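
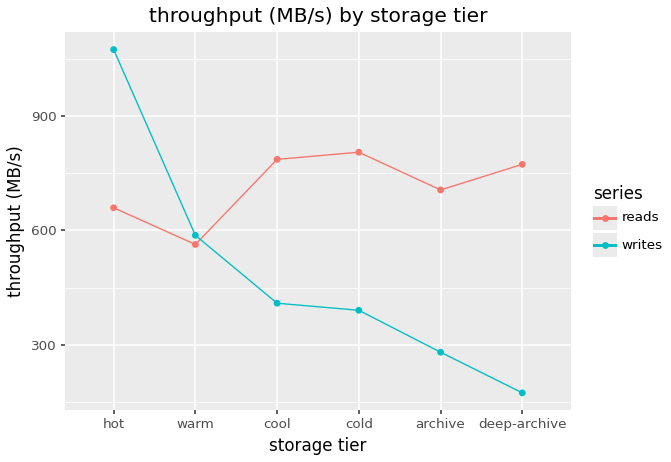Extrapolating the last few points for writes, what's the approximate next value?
≈ 100

Last three: 400, 300, 200 → slope ≈ -100/step → next ≈ 100.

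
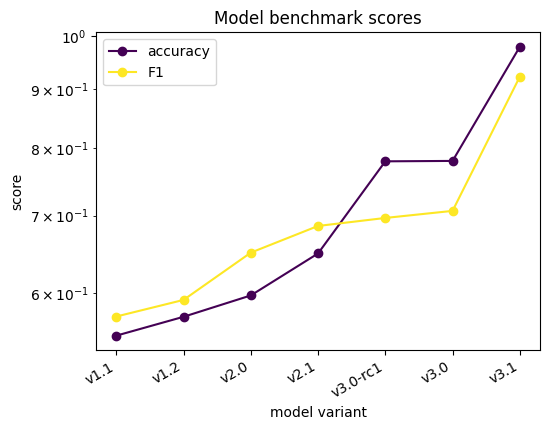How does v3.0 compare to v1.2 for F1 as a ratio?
v3.0 ≈ 0.70, v1.2 ≈ 0.60; 0.70/0.60 ≈ 1.17.

≈ 1.17×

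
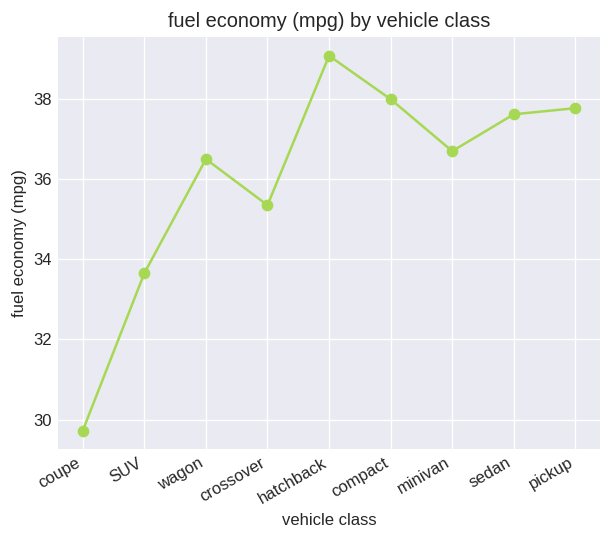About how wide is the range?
≈ 9

Max hatchback ≈ 39, min coupe ≈ 30; range ≈ 9.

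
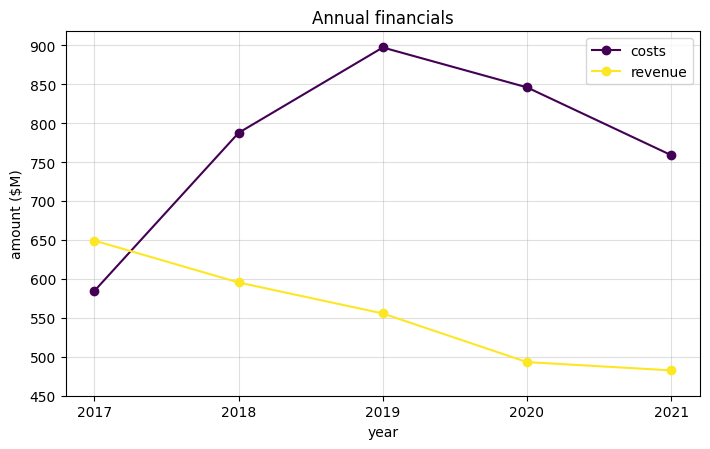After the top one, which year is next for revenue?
2018

Top 3 for revenue: 2017 ≈ 650, 2018 ≈ 600, 2019 ≈ 550.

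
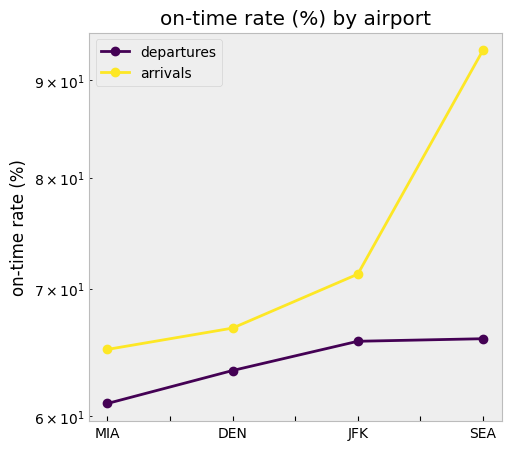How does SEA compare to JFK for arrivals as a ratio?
SEA ≈ 95, JFK ≈ 70; 95/70 ≈ 1.36.

≈ 1.36×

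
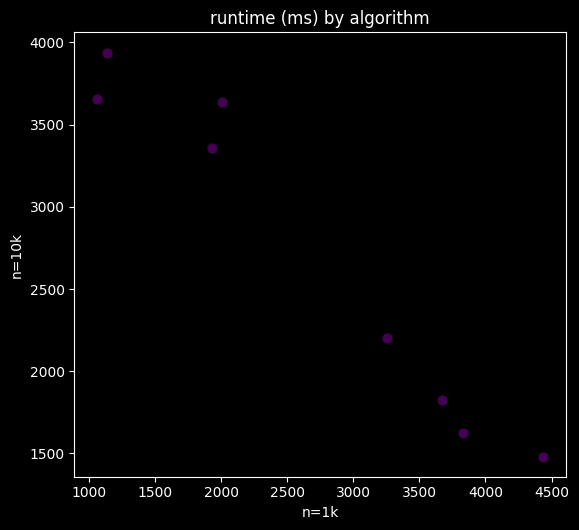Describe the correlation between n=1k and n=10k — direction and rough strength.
negative, strong

Points are negatively correlated; strong (|r| ≈ 1.0).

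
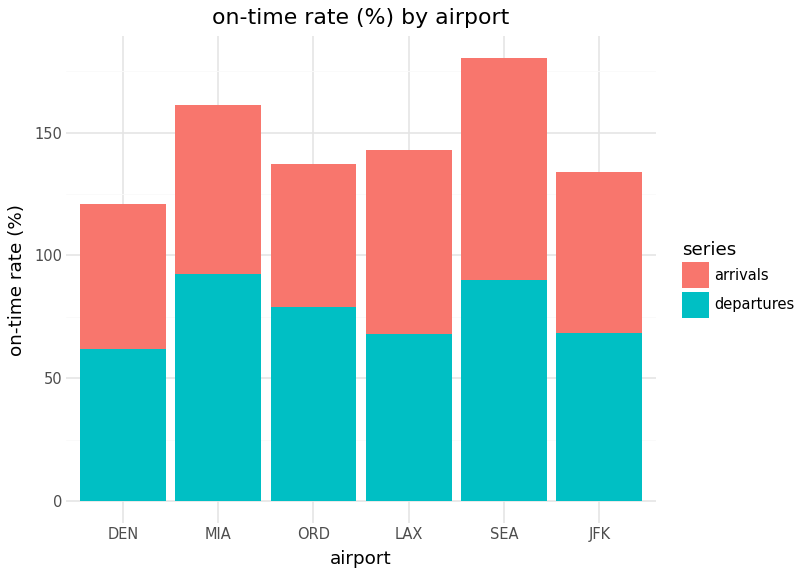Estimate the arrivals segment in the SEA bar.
≈ 100

arrivals top ≈ 180, bottom ≈ 80; segment ≈ 100.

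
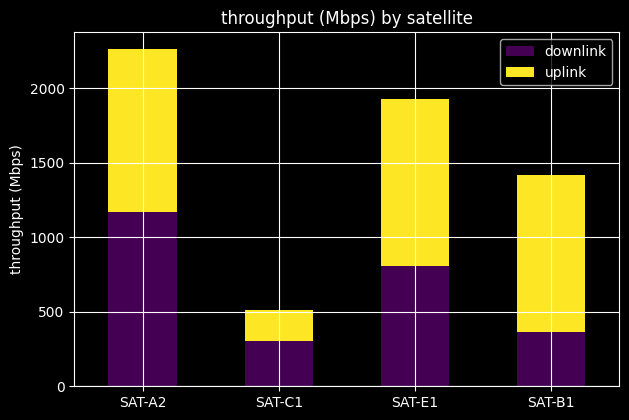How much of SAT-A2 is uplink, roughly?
uplink top ≈ 2200, bottom ≈ 1200; segment ≈ 1000.

≈ 1000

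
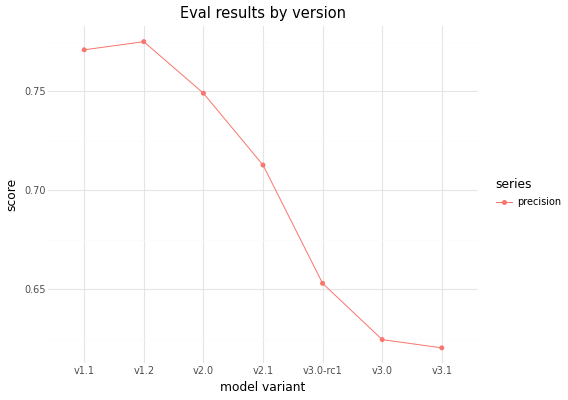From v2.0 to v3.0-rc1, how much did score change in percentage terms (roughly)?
v2.0 ≈ 0.74, v3.0-rc1 ≈ 0.66; (0.66 − 0.74) / 0.74 ≈ -10.8%.

≈ -10.8%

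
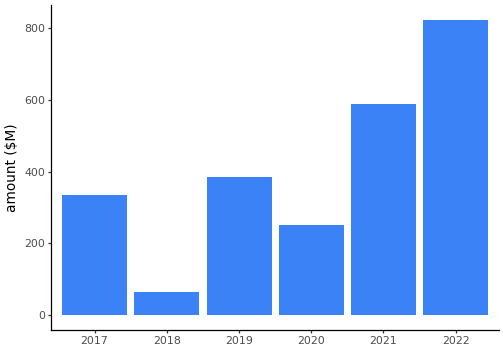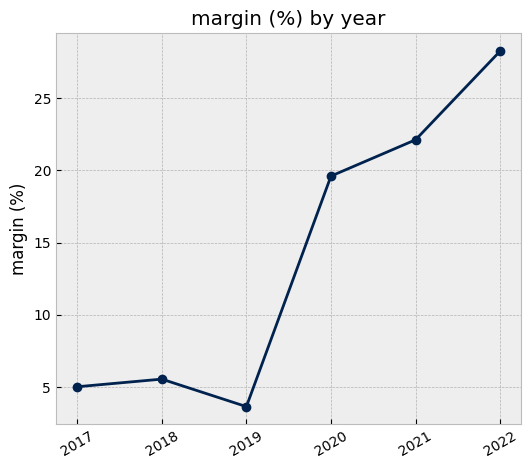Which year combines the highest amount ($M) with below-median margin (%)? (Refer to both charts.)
2019

Chart 2 median margin (%) ≈ 15; below-median years: 2017, 2018, 2019. Among those, 2019 has the highest amount ($M) (≈ 400).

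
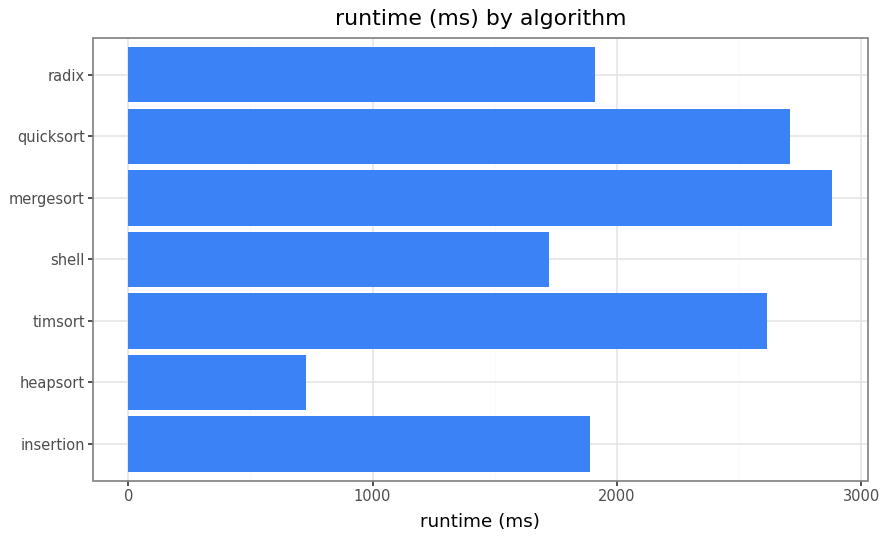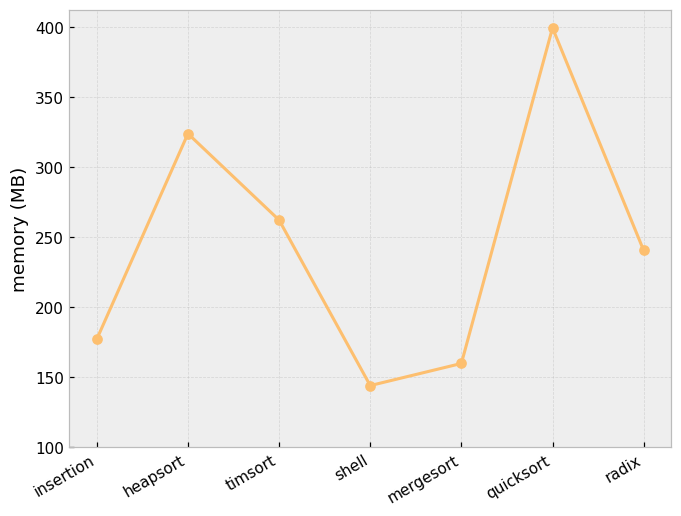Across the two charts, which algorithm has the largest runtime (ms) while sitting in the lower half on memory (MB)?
mergesort

Chart 2 median memory (MB) ≈ 250; below-median algorithms: insertion, shell, mergesort. Among those, mergesort has the highest runtime (ms) (≈ 3000).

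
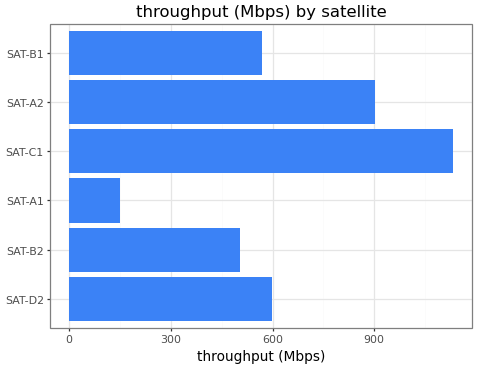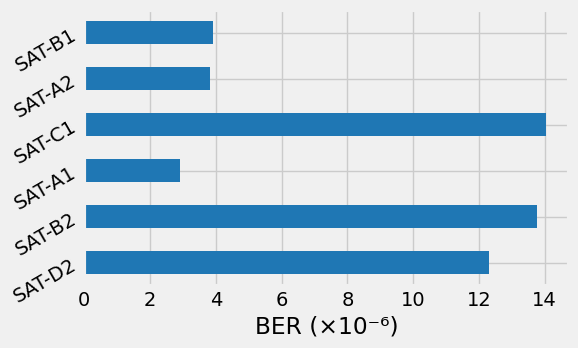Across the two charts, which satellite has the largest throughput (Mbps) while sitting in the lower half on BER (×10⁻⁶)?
SAT-A2

Chart 2 median BER (×10⁻⁶) ≈ 8; below-median satellites: SAT-A1, SAT-A2, SAT-B1. Among those, SAT-A2 has the highest throughput (Mbps) (≈ 1000).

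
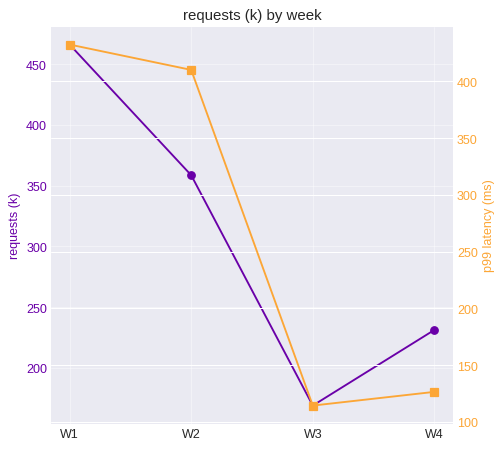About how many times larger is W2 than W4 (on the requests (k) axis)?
≈ 1.56×

W2 ≈ 350, W4 ≈ 225; 350/225 ≈ 1.56.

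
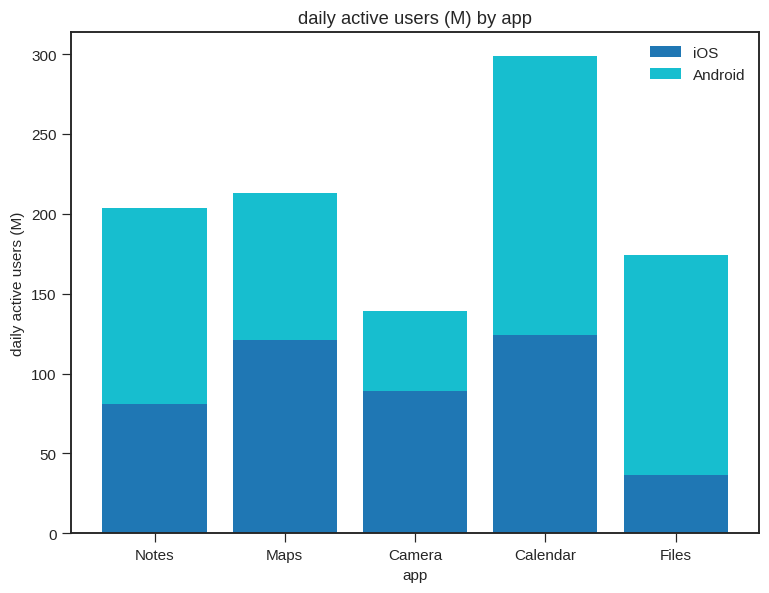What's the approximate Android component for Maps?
≈ 100

Android top ≈ 225, bottom ≈ 125; segment ≈ 100.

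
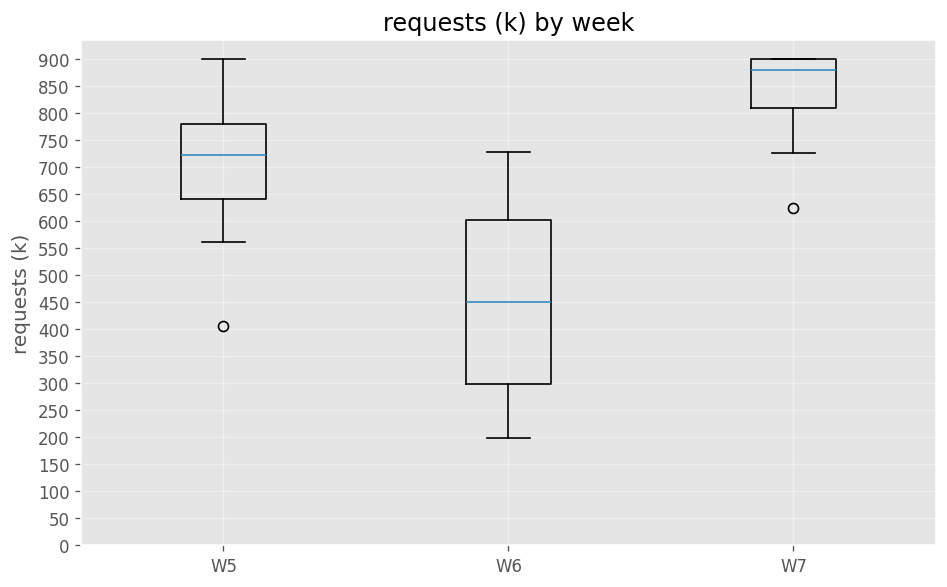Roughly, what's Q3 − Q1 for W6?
≈ 300

Q3 ≈ 600, Q1 ≈ 300; IQR ≈ 300.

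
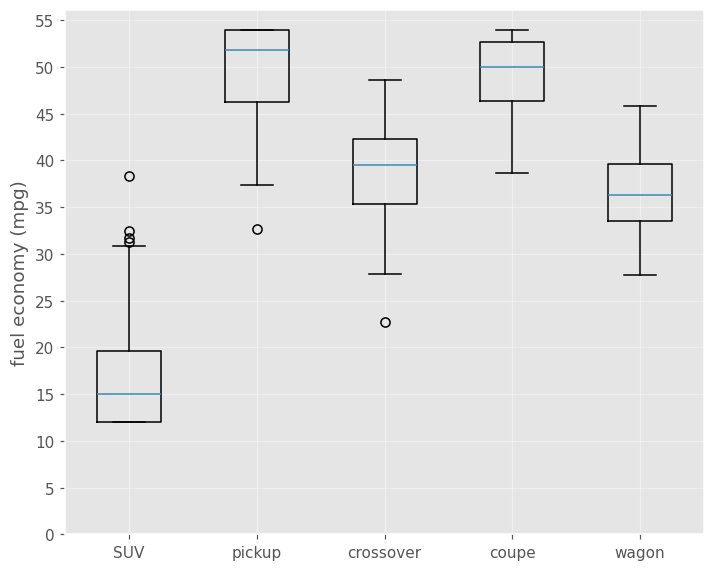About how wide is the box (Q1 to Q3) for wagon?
≈ 5

Q3 ≈ 40, Q1 ≈ 35; IQR ≈ 5.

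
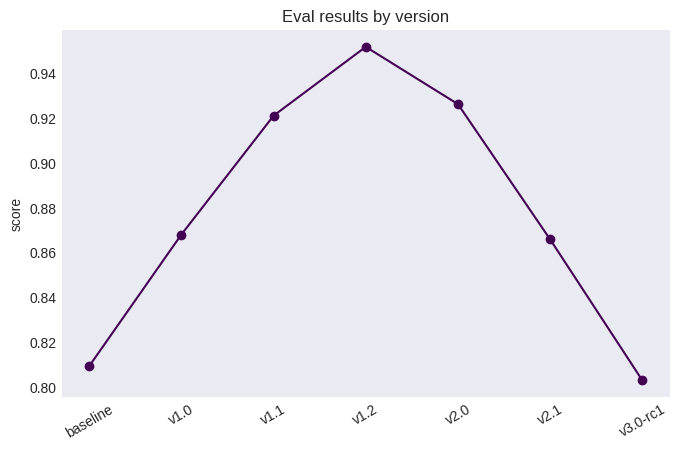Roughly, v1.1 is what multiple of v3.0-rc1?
v1.1 ≈ 0.92, v3.0-rc1 ≈ 0.80; 0.92/0.80 ≈ 1.15.

≈ 1.15×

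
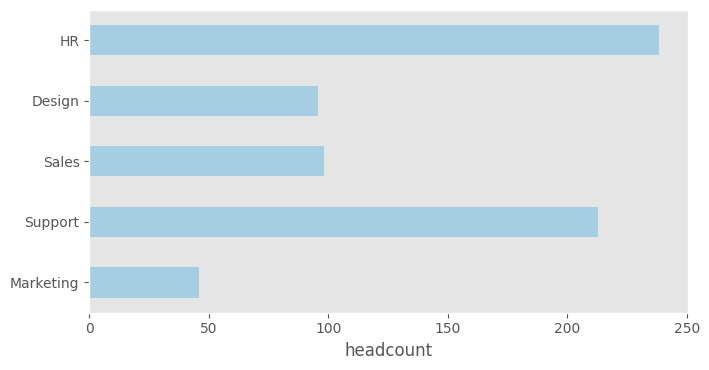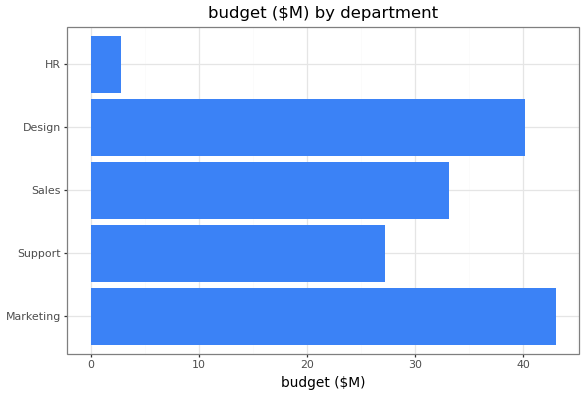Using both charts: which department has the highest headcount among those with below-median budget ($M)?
HR

Chart 2 median budget ($M) ≈ 35; below-median departments: Support, HR. Among those, HR has the highest headcount (≈ 250).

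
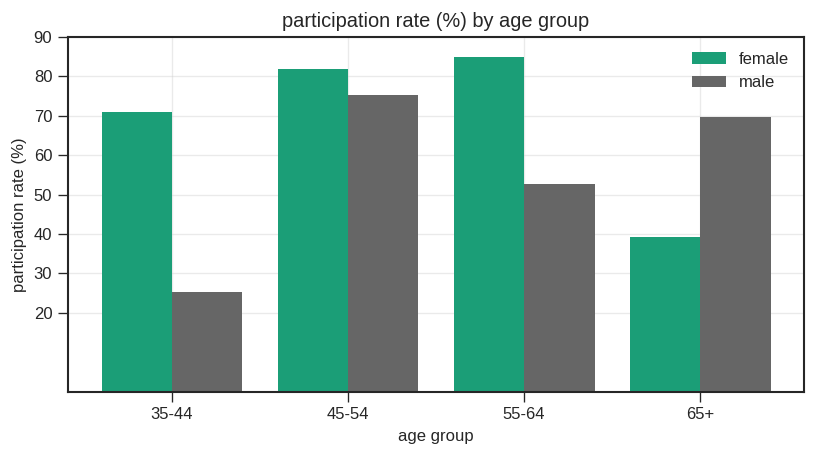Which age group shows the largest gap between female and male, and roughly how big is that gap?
35-44: female ≈ 70, male ≈ 30 → gap ≈ 40. Next-largest (55-64) is only ≈ 30.

35-44, ≈ 40 %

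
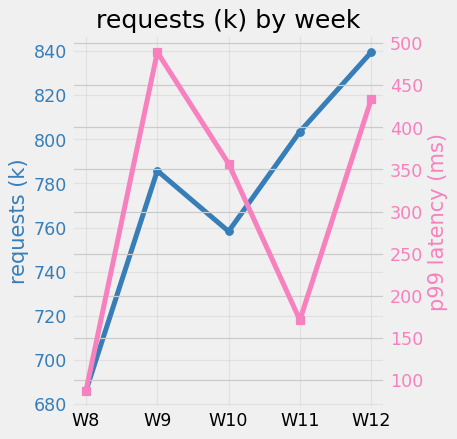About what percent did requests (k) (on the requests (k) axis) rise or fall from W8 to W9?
W8 ≈ 680, W9 ≈ 780; (780 − 680) / 680 ≈ +14.7%.

≈ +14.7%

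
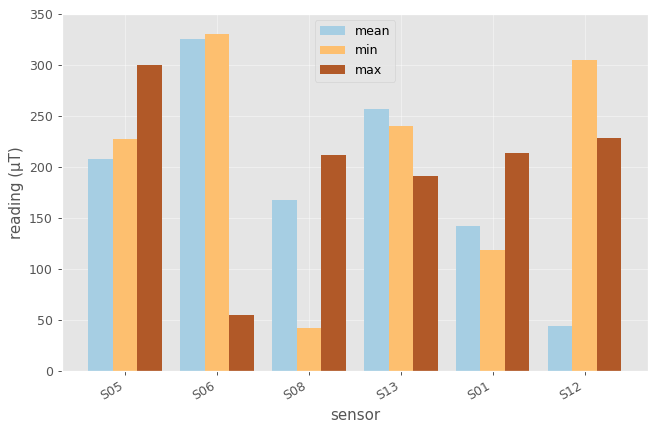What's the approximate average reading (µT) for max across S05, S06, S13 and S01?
≈ 188

(300 + 50 + 200 + 200) / 4 ≈ 188.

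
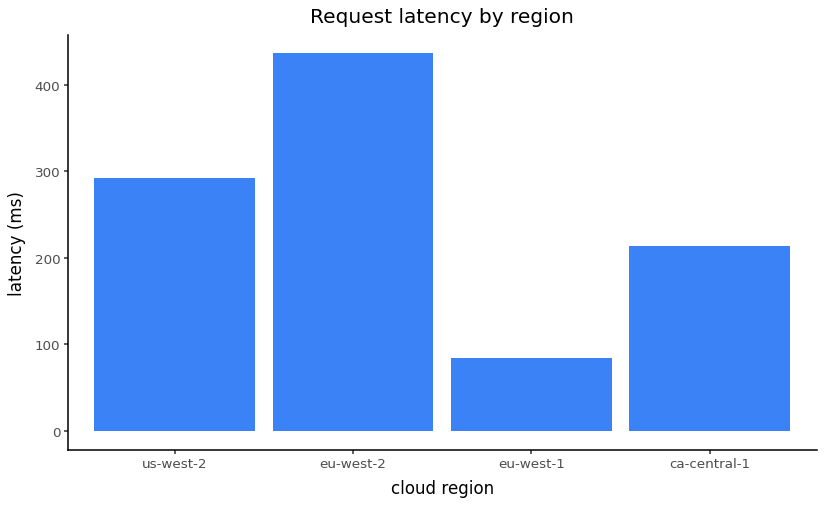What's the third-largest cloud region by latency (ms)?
Top 4: eu-west-2 ≈ 450, us-west-2 ≈ 300, ca-central-1 ≈ 200, eu-west-1 ≈ 100.

ca-central-1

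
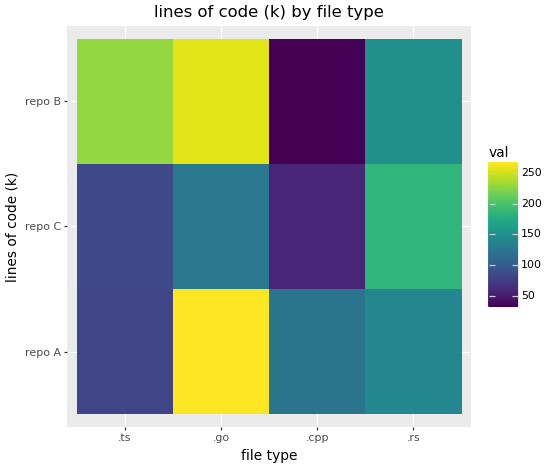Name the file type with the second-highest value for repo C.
Top 3 for repo C: .rs ≈ 180, .go ≈ 120, .ts ≈ 80.

.go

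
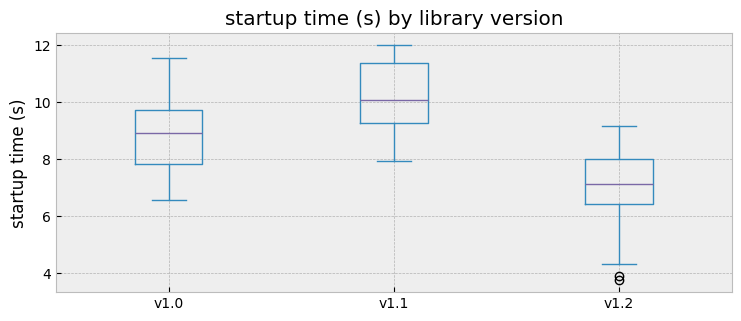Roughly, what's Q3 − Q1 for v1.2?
Q3 ≈ 8.0, Q1 ≈ 6.5; IQR ≈ 1.5.

≈ 1.5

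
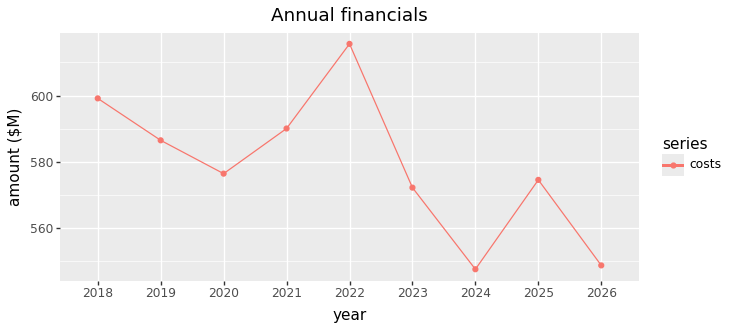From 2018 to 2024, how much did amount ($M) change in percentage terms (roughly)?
2018 ≈ 600, 2024 ≈ 550; (550 − 600) / 600 ≈ -8.3%.

≈ -8.3%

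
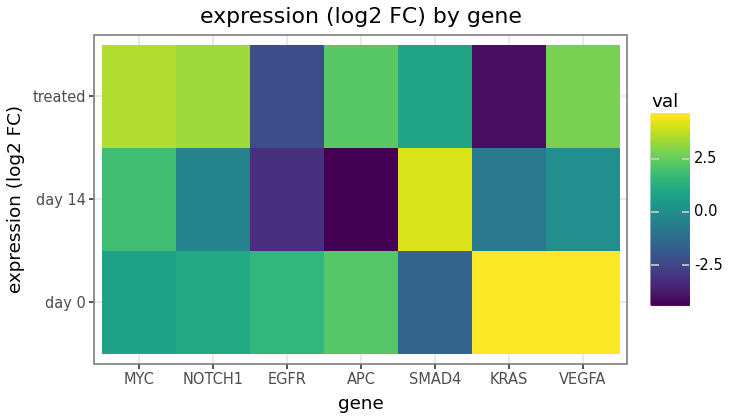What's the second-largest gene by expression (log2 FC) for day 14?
MYC

Top 3 for day 14: SMAD4 ≈ 4, MYC ≈ 2, VEGFA ≈ 0.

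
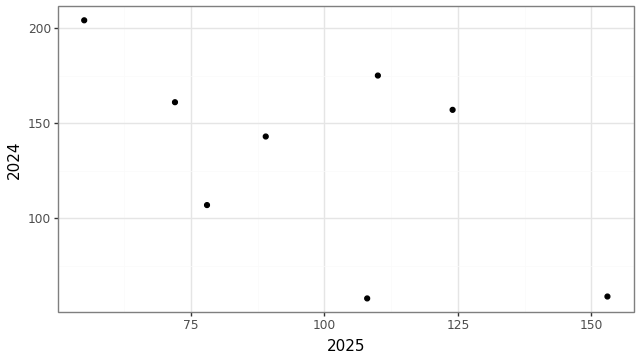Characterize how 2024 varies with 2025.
negative, moderate

Points are negatively correlated; moderate (|r| ≈ 0.6).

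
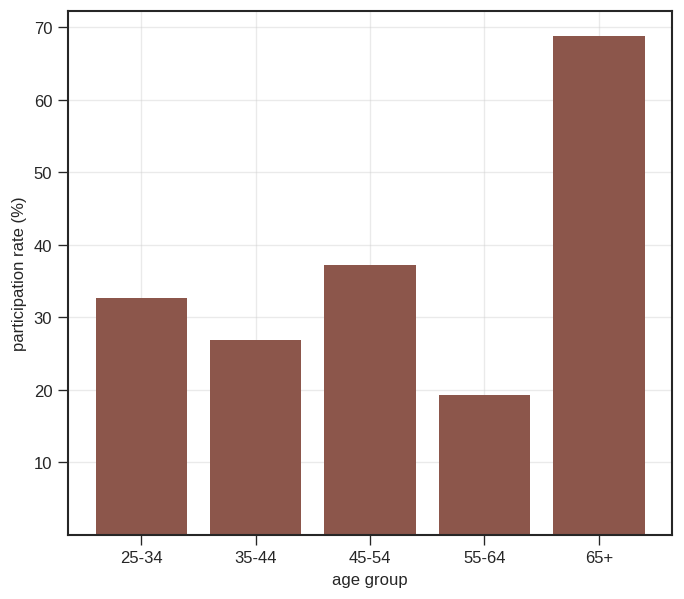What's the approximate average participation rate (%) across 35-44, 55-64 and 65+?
≈ 40

(30 + 20 + 70) / 3 ≈ 40.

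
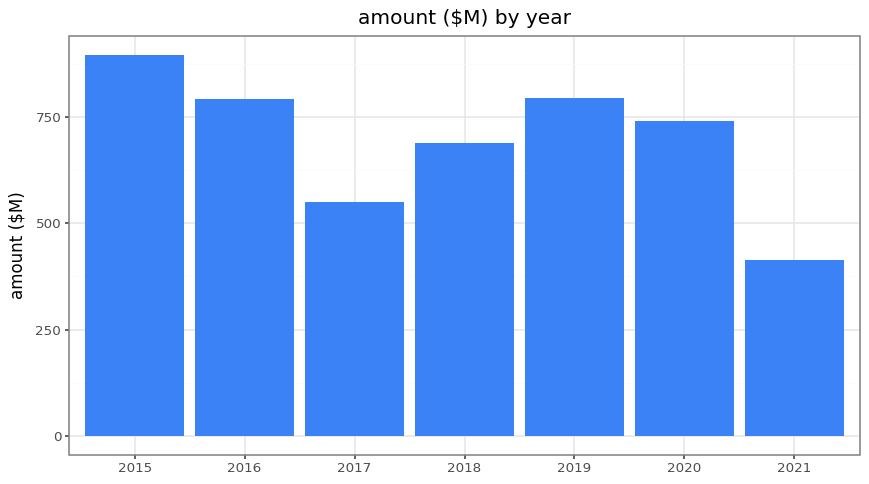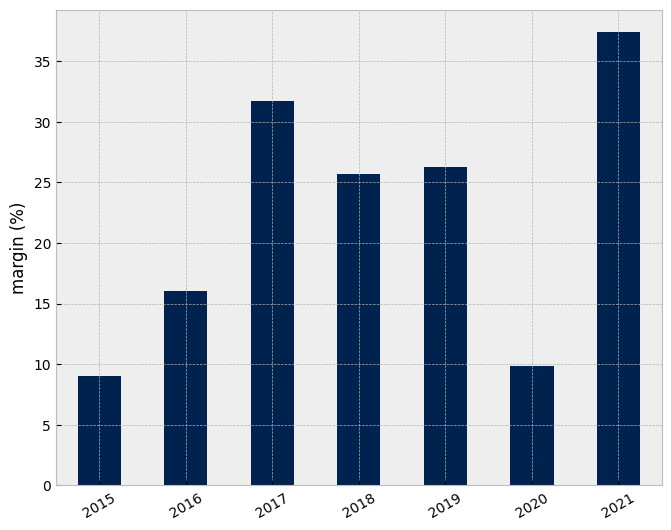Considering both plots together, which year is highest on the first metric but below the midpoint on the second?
2015

Chart 2 median margin (%) ≈ 25; below-median years: 2015, 2016, 2020. Among those, 2015 has the highest amount ($M) (≈ 900).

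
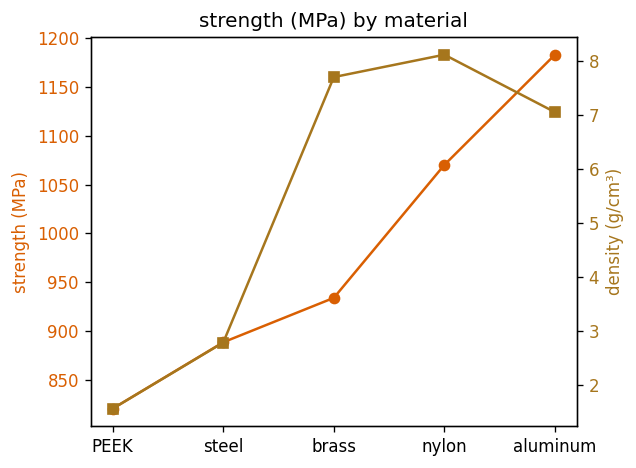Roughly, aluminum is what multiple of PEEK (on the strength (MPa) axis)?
≈ 1.5×

aluminum ≈ 1200, PEEK ≈ 800; 1200/800 ≈ 1.5.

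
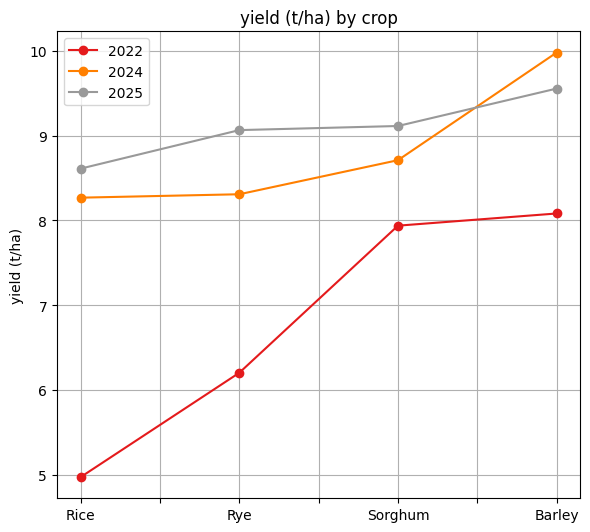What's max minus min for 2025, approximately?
Max Barley ≈ 9.5, min Rice ≈ 8.5; range ≈ 1.0.

≈ 1.0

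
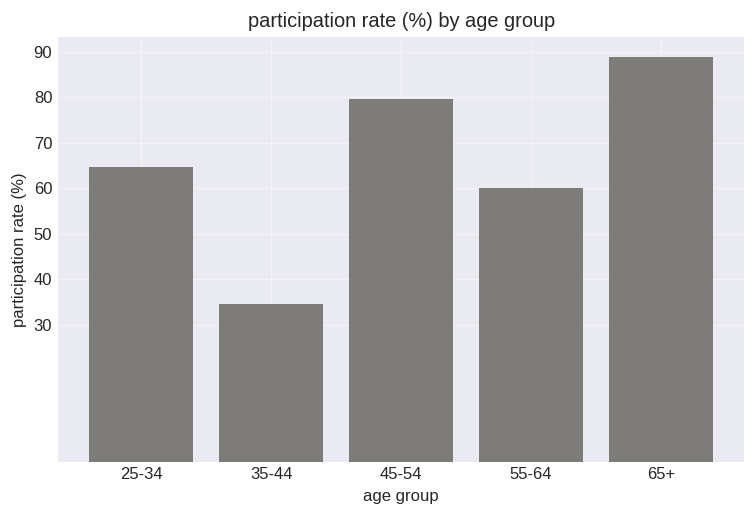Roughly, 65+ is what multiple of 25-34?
≈ 1.5×

65+ ≈ 90, 25-34 ≈ 60; 90/60 ≈ 1.5.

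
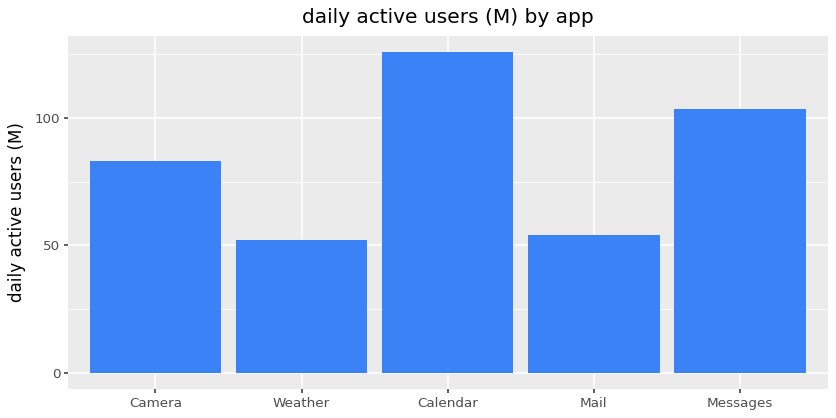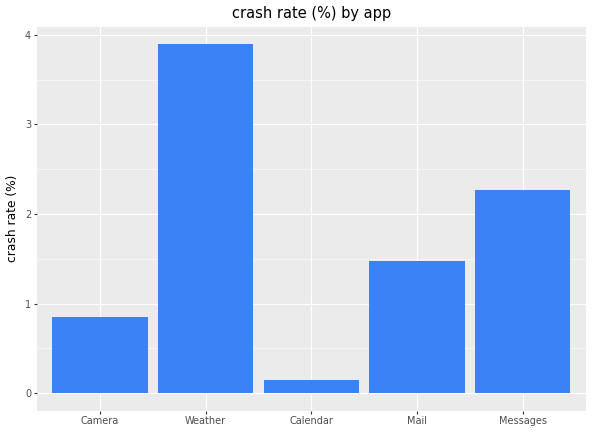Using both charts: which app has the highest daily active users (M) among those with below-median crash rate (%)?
Chart 2 median crash rate (%) ≈ 1.5; below-median apps: Camera, Calendar. Among those, Calendar has the highest daily active users (M) (≈ 120).

Calendar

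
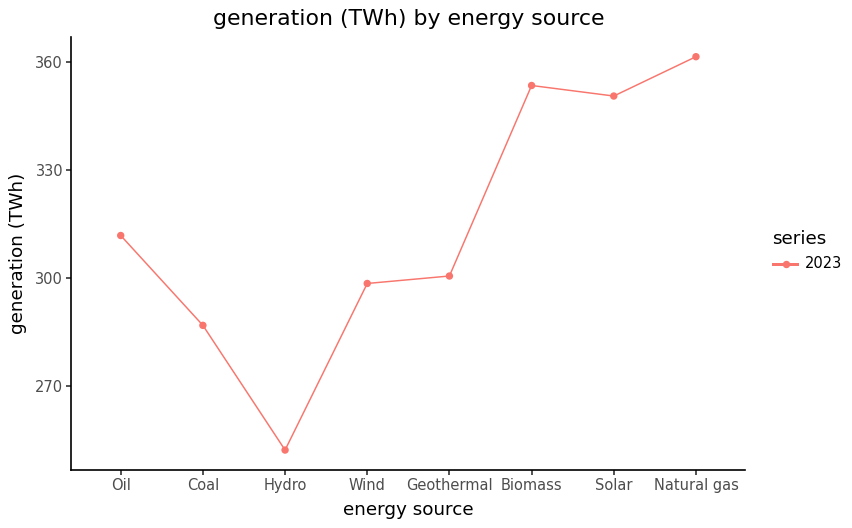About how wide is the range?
≈ 110

Max Natural gas ≈ 360, min Hydro ≈ 250; range ≈ 110.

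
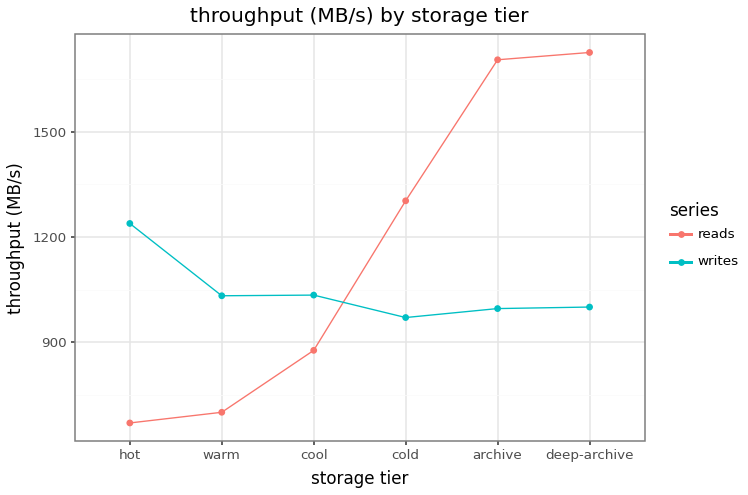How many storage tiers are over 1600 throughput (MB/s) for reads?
Above 1600: archive, deep-archive.

2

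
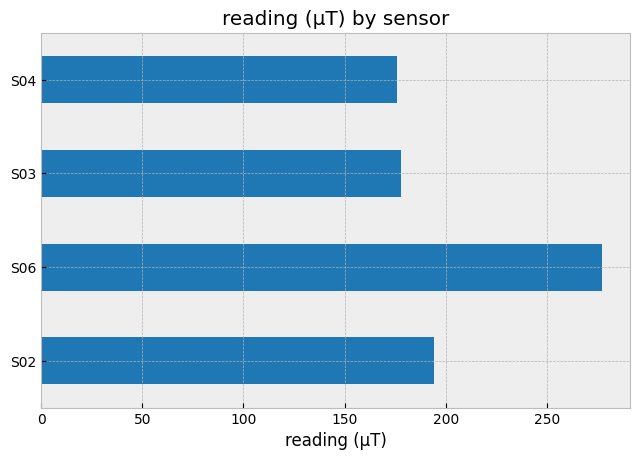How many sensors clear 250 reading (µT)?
1

Above 250: S06.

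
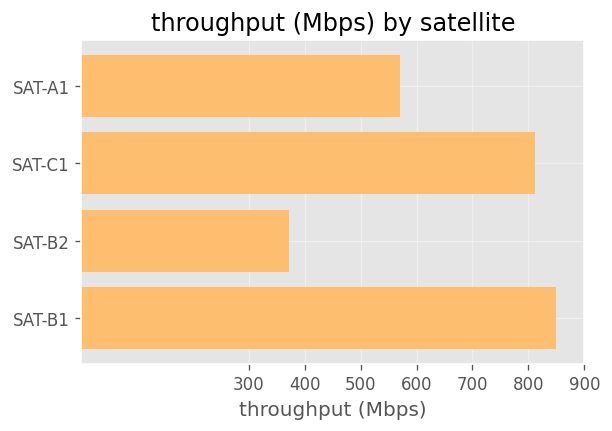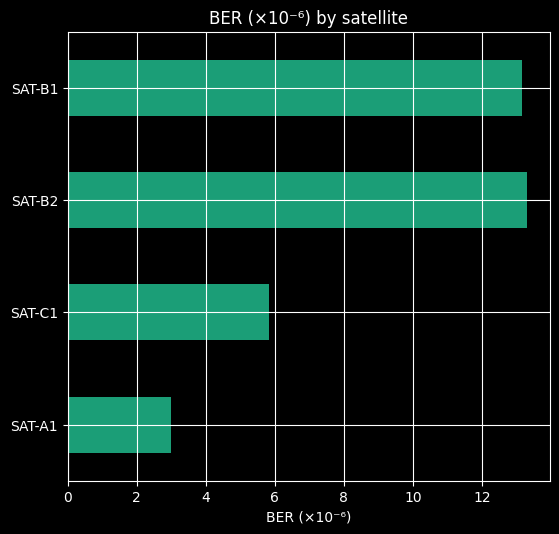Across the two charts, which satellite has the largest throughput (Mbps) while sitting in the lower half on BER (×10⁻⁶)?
SAT-C1

Chart 2 median BER (×10⁻⁶) ≈ 10; below-median satellites: SAT-A1, SAT-C1. Among those, SAT-C1 has the highest throughput (Mbps) (≈ 800).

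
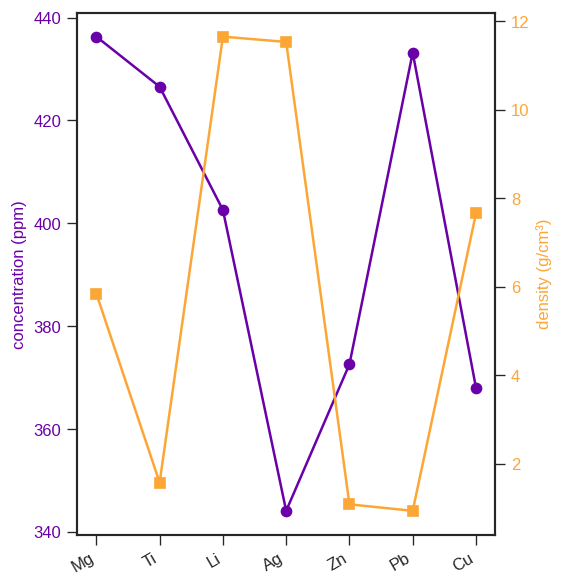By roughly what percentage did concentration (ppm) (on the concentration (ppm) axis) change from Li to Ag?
Li ≈ 400, Ag ≈ 340; (340 − 400) / 400 ≈ -15%.

≈ -15%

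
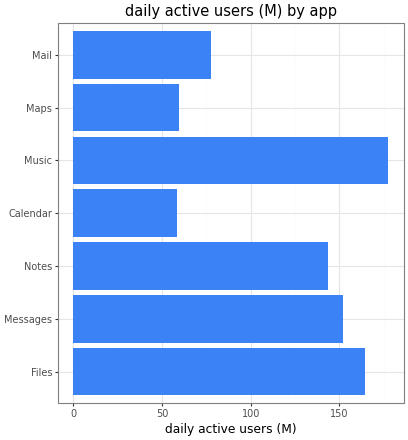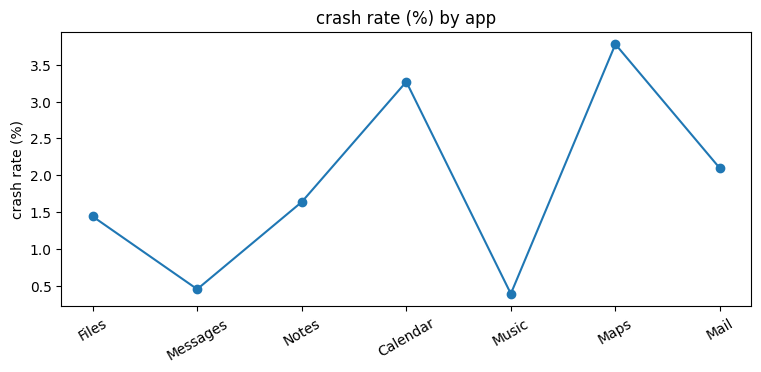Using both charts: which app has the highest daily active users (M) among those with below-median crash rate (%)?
Chart 2 median crash rate (%) ≈ 1.5; below-median apps: Files, Messages, Music. Among those, Music has the highest daily active users (M) (≈ 180).

Music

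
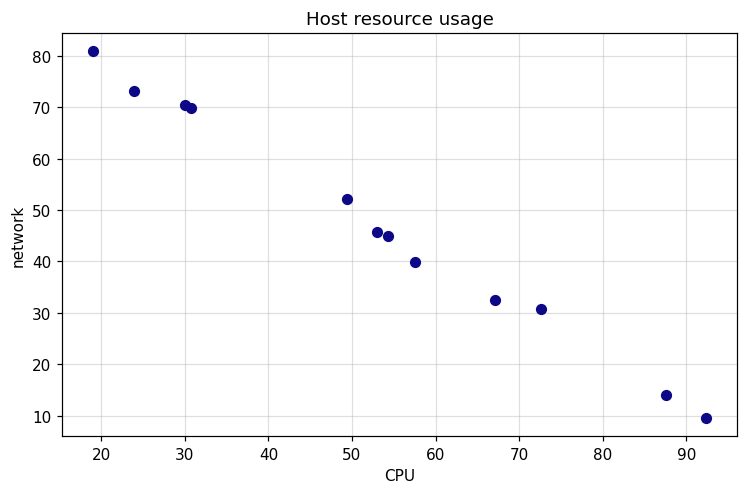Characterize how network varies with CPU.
Points are negatively correlated; strong (|r| ≈ 1.0).

negative, strong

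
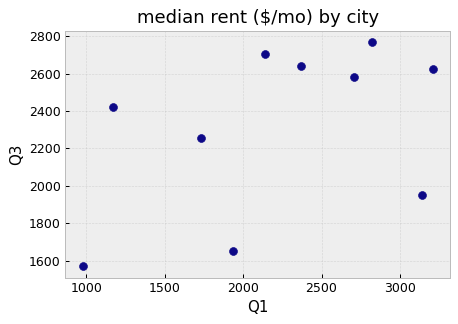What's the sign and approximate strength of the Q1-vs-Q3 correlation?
Points are positively correlated; moderate (|r| ≈ 0.5).

positive, moderate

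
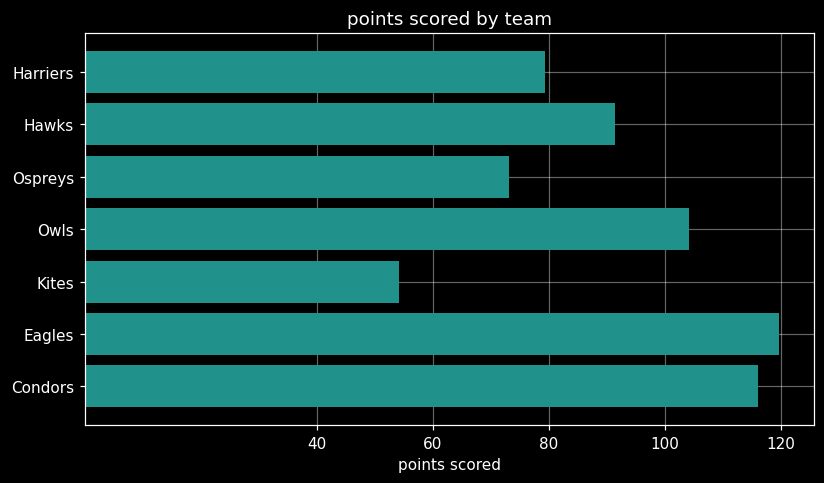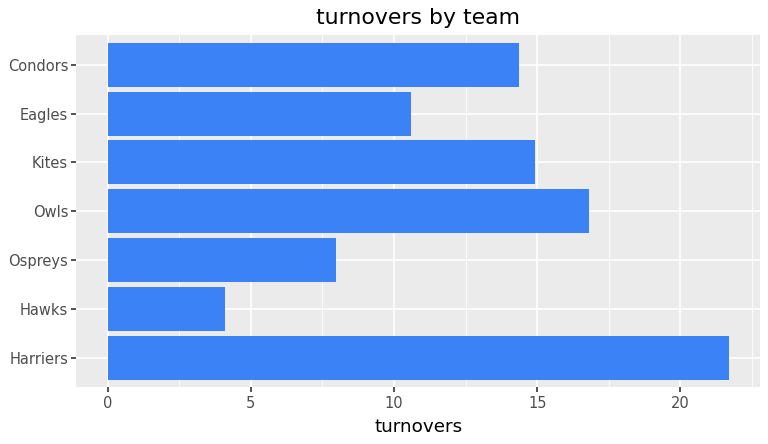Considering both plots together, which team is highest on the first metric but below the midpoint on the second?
Chart 2 median turnovers ≈ 14; below-median teams: Hawks, Ospreys, Eagles. Among those, Eagles has the highest points scored (≈ 120).

Eagles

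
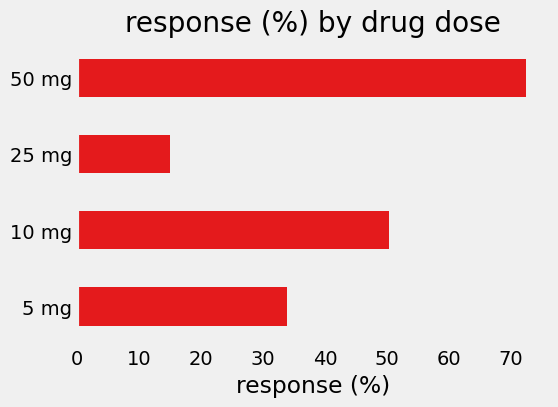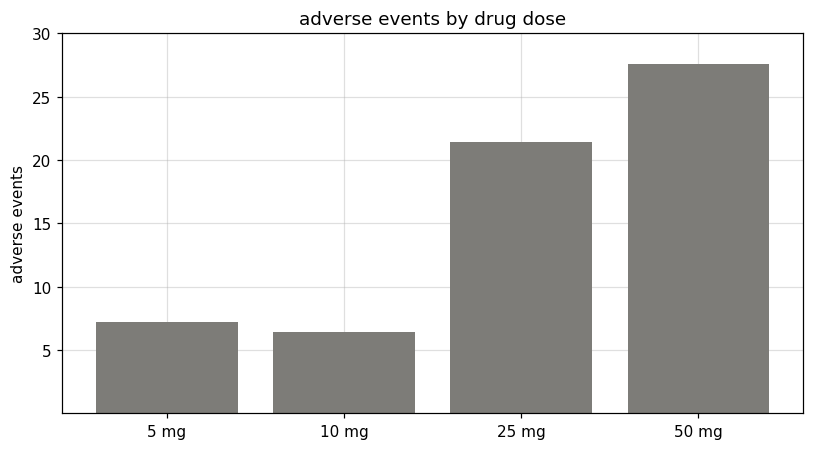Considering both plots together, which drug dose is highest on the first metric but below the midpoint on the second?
10 mg

Chart 2 median adverse events ≈ 15; below-median drug doses: 5 mg, 10 mg. Among those, 10 mg has the highest response (%) (≈ 50).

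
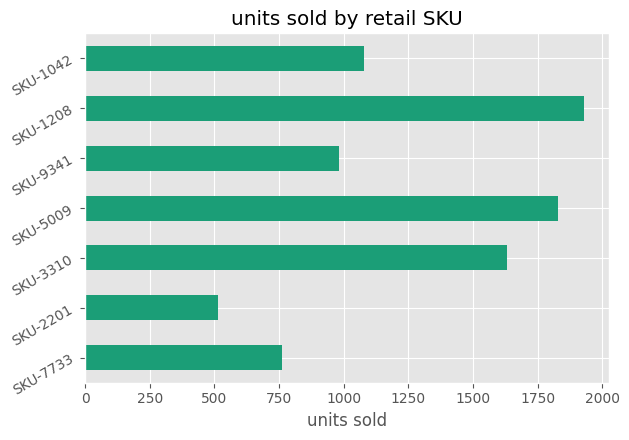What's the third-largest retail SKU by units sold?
Top 4: SKU-1208 ≈ 2000, SKU-5009 ≈ 1800, SKU-3310 ≈ 1600, SKU-1042 ≈ 1000.

SKU-3310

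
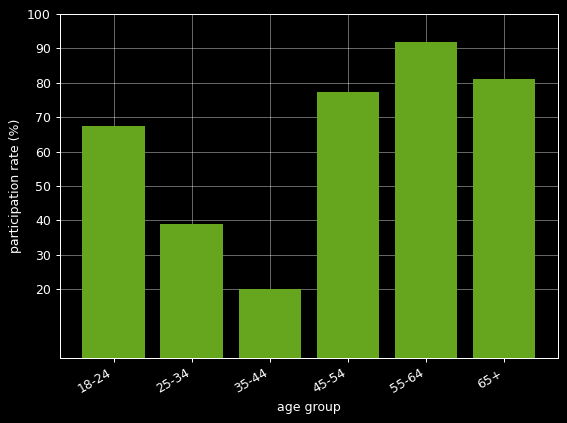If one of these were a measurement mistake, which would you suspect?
35-44 ≈ 20; the rest sit between ≈ 40 and ≈ 90.

35-44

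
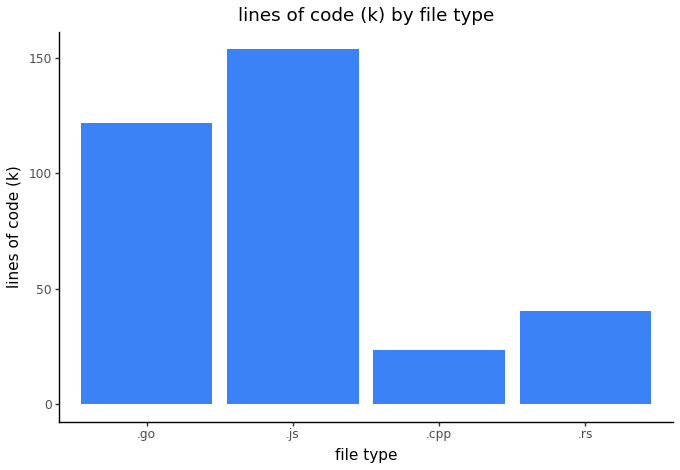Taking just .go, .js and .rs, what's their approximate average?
(120 + 160 + 40) / 3 ≈ 107.

≈ 107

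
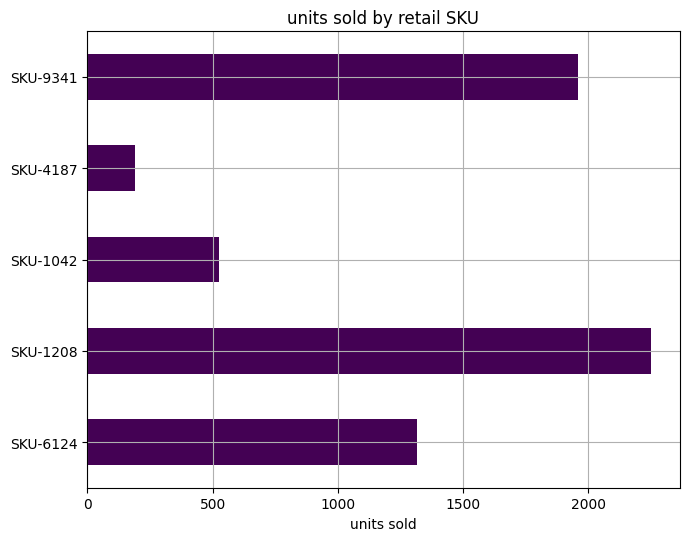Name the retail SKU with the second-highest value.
Top 3: SKU-1208 ≈ 2200, SKU-9341 ≈ 2000, SKU-6124 ≈ 1400.

SKU-9341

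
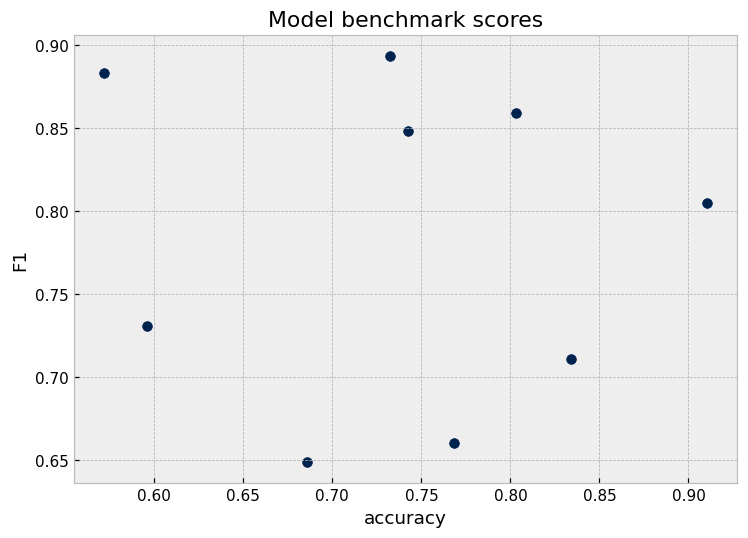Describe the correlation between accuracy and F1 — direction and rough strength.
Points are roughly uncorrelated; weak (|r| ≈ 0.1).

no clear correlation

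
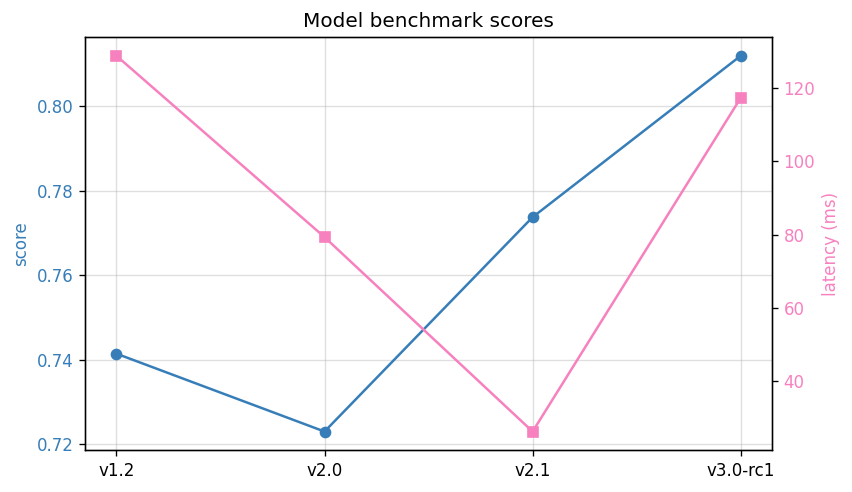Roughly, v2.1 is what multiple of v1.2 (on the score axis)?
v2.1 ≈ 0.77, v1.2 ≈ 0.74; 0.77/0.74 ≈ 1.04.

≈ 1.04×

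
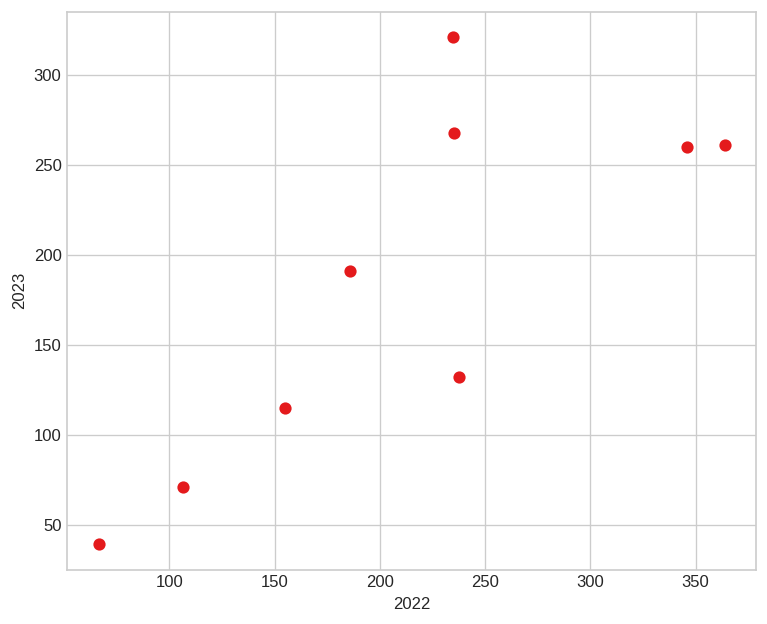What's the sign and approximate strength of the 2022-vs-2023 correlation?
positive, strong

Points are positively correlated; strong (|r| ≈ 0.8).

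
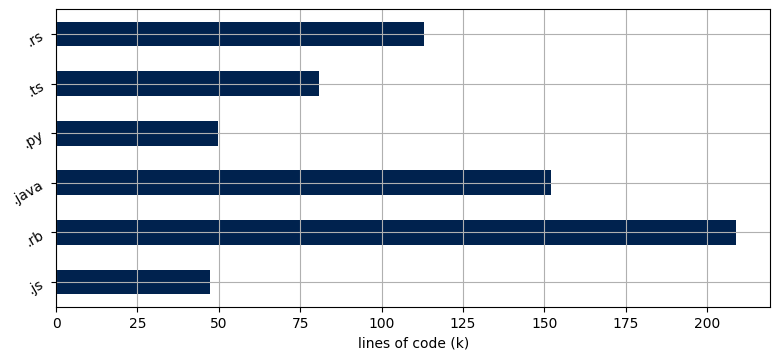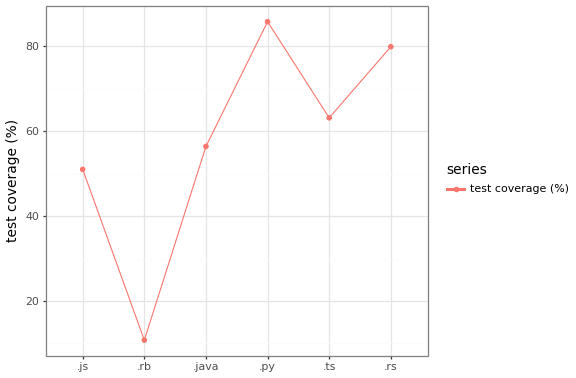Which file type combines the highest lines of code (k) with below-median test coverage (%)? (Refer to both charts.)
Chart 2 median test coverage (%) ≈ 60; below-median file types: .js, .rb, .java. Among those, .rb has the highest lines of code (k) (≈ 200).

.rb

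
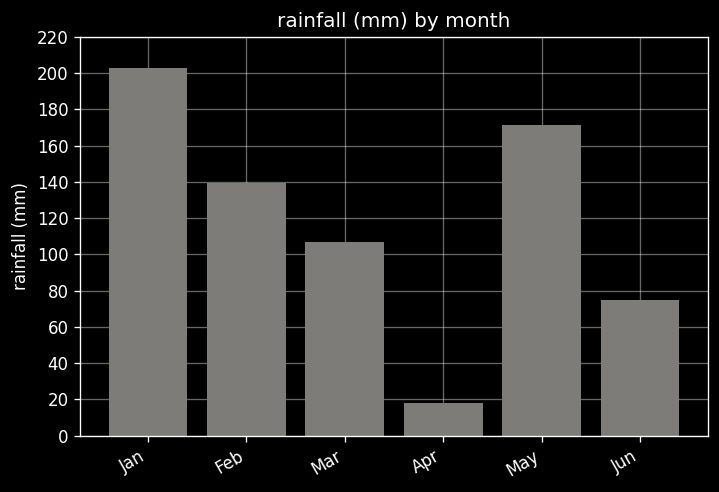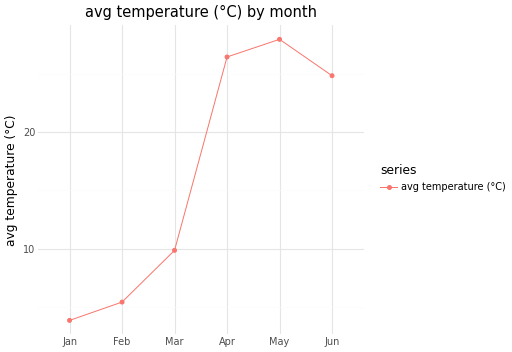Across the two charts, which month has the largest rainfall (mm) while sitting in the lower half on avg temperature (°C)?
Jan

Chart 2 median avg temperature (°C) ≈ 15; below-median months: Jan, Feb, Mar. Among those, Jan has the highest rainfall (mm) (≈ 200).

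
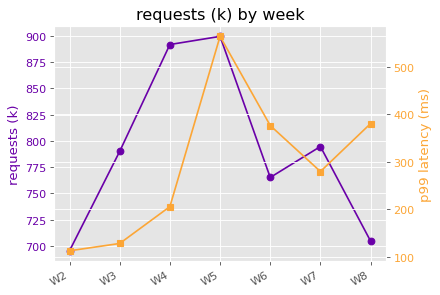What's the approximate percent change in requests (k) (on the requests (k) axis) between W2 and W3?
W2 ≈ 700, W3 ≈ 780; (780 − 700) / 700 ≈ +11.4%.

≈ +11.4%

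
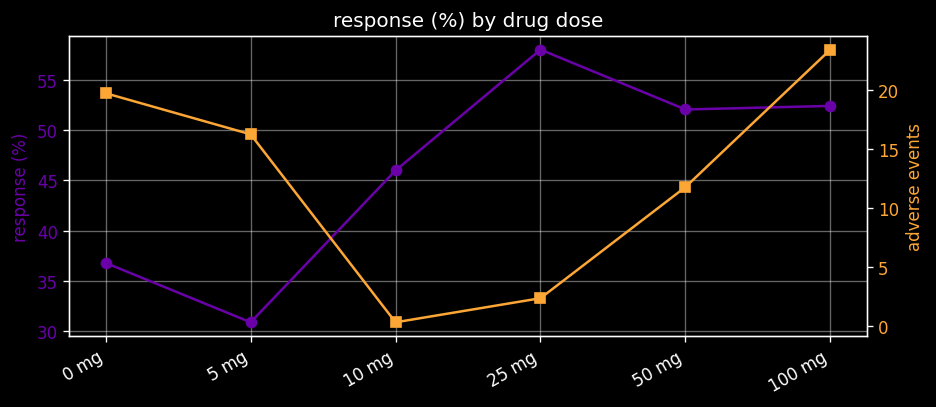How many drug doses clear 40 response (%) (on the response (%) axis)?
4

Above 40: 10 mg, 25 mg, 50 mg, 100 mg.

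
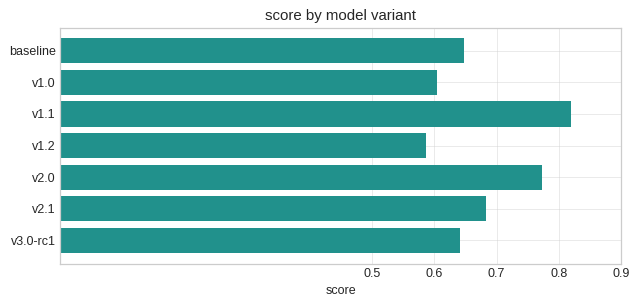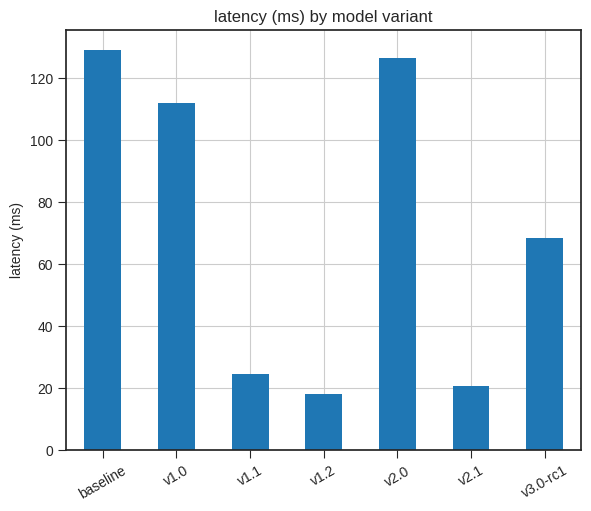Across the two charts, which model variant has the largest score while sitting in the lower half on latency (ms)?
Chart 2 median latency (ms) ≈ 60; below-median model variants: v1.1, v1.2, v2.1. Among those, v1.1 has the highest score (≈ 0.8).

v1.1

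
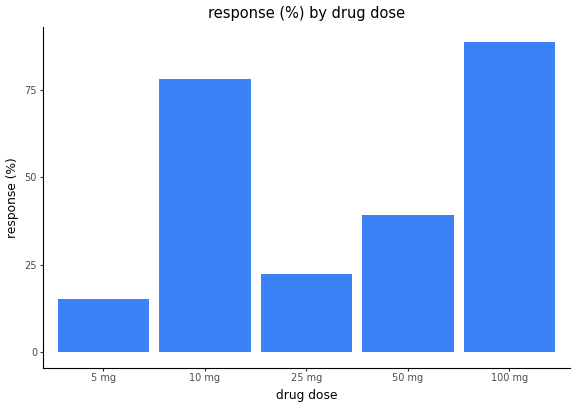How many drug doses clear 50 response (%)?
Above 50: 10 mg, 100 mg.

2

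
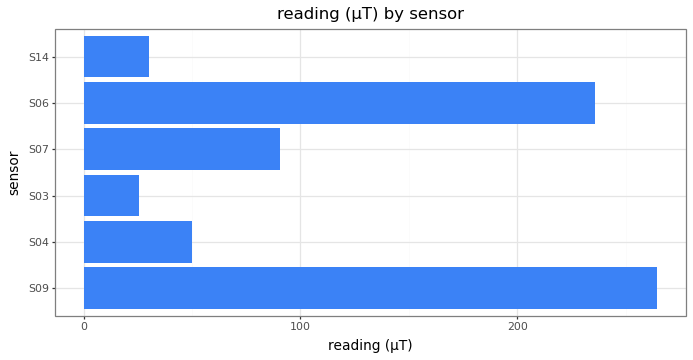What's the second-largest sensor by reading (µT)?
S06

Top 3: S09 ≈ 275, S06 ≈ 225, S07 ≈ 100.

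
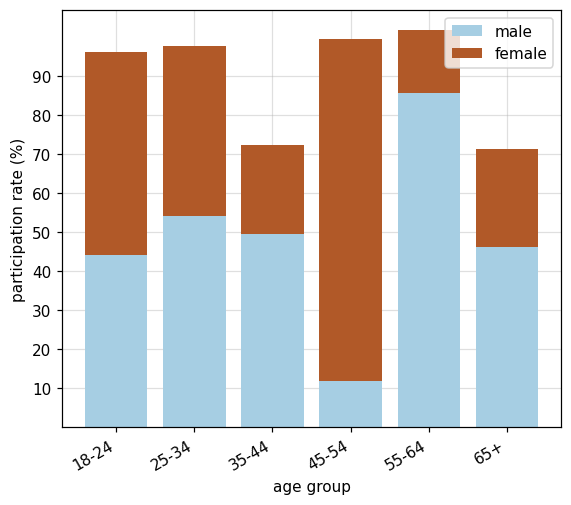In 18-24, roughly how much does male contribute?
male top ≈ 40, bottom ≈ 0; segment ≈ 40.

≈ 40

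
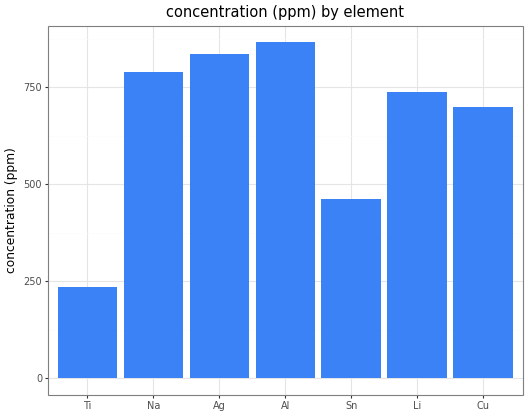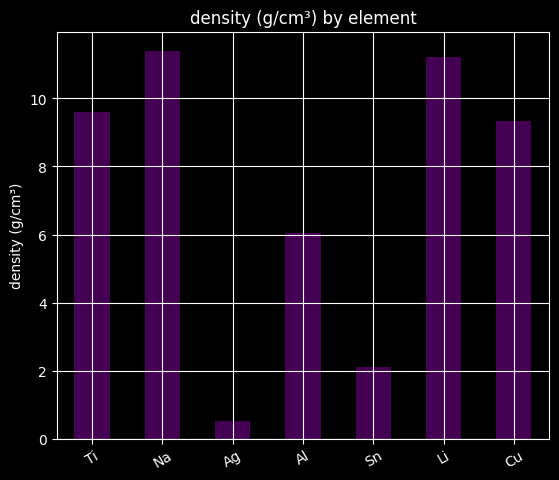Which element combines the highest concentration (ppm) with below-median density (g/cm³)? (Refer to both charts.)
Chart 2 median density (g/cm³) ≈ 10; below-median elements: Ag, Al, Sn. Among those, Al has the highest concentration (ppm) (≈ 900).

Al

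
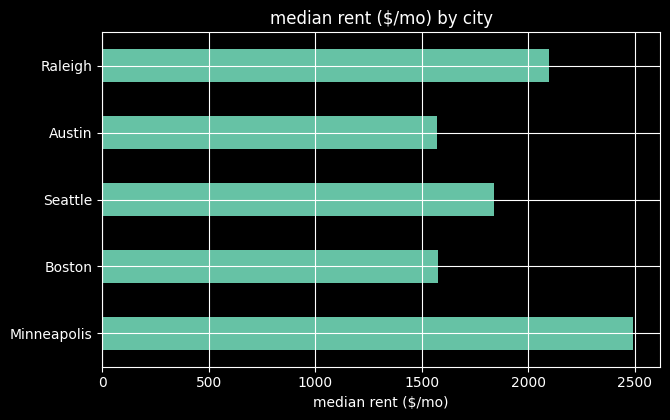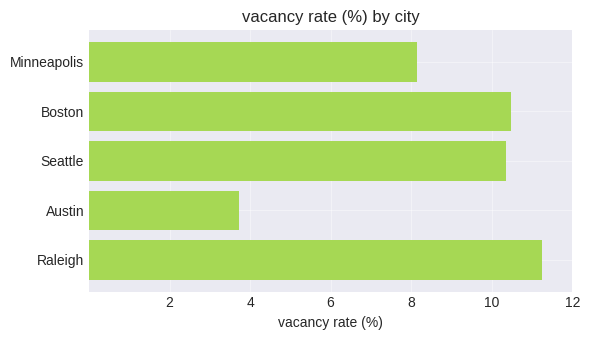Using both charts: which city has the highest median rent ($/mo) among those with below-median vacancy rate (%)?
Minneapolis

Chart 2 median vacancy rate (%) ≈ 10; below-median cities: Minneapolis, Austin. Among those, Minneapolis has the highest median rent ($/mo) (≈ 2500).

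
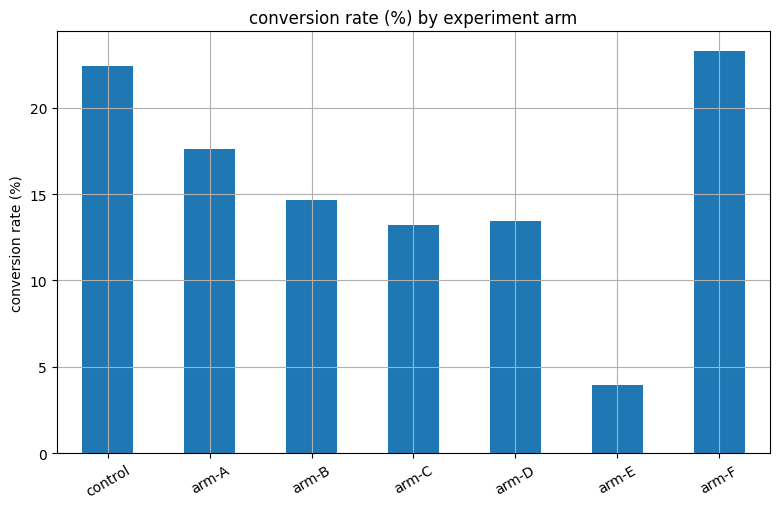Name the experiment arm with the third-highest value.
arm-A

Top 4: arm-F ≈ 24, control ≈ 22, arm-A ≈ 18, arm-B ≈ 14.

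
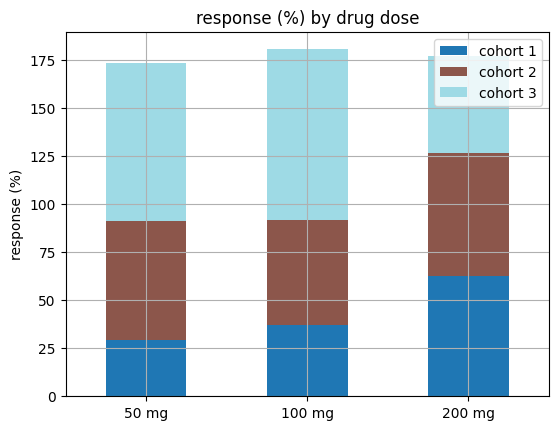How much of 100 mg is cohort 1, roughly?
≈ 40

cohort 1 top ≈ 40, bottom ≈ 0; segment ≈ 40.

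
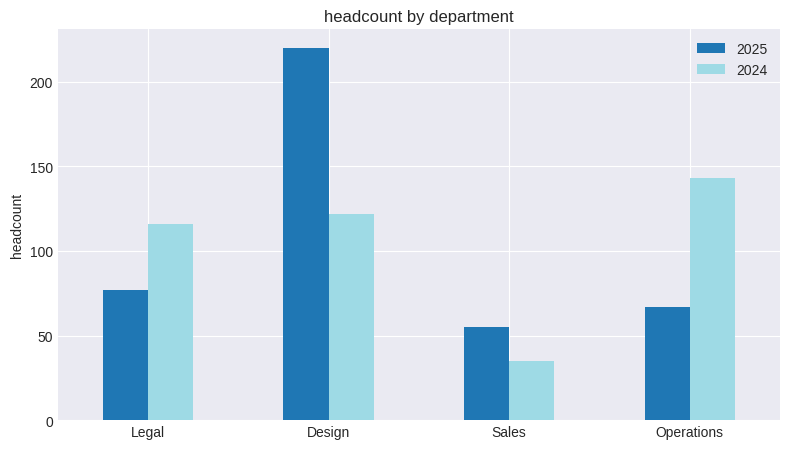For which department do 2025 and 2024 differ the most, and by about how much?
Design, ≈ 100

Design: 2025 ≈ 220, 2024 ≈ 120 → gap ≈ 100. Next-largest (Operations) is only ≈ 80.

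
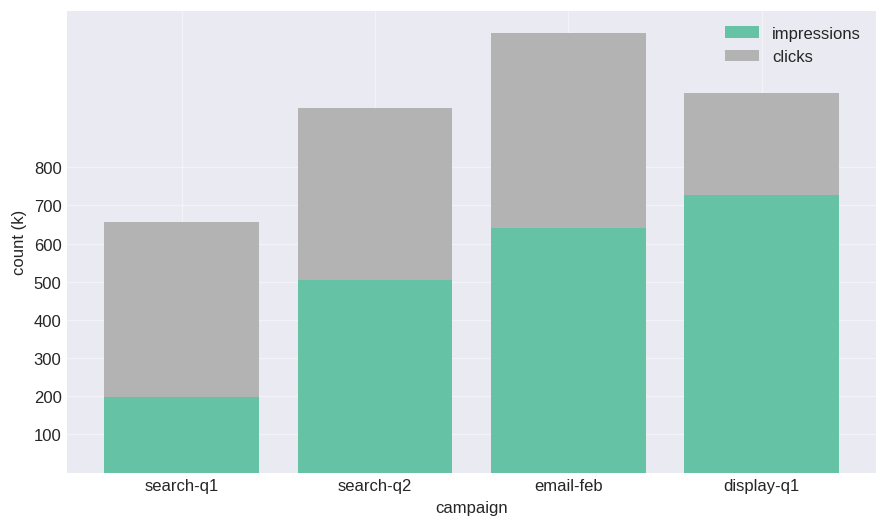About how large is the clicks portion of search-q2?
clicks top ≈ 1000, bottom ≈ 500; segment ≈ 500.

≈ 500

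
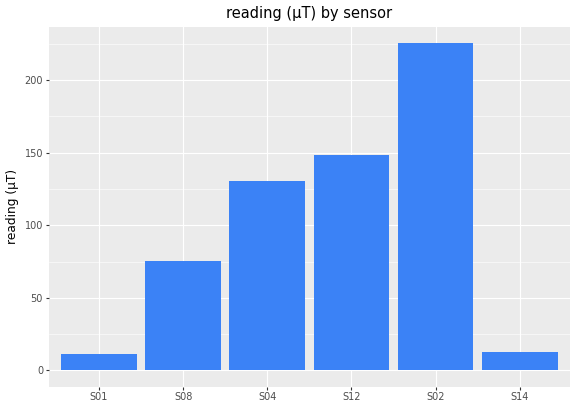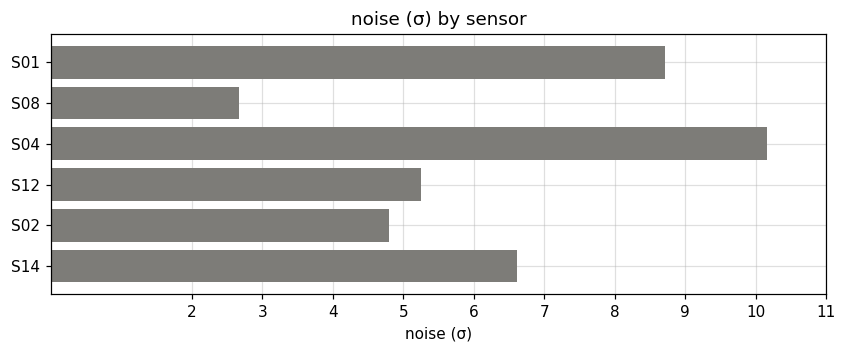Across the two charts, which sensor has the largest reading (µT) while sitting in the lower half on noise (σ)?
S02

Chart 2 median noise (σ) ≈ 6; below-median sensors: S08, S12, S02. Among those, S02 has the highest reading (µT) (≈ 225).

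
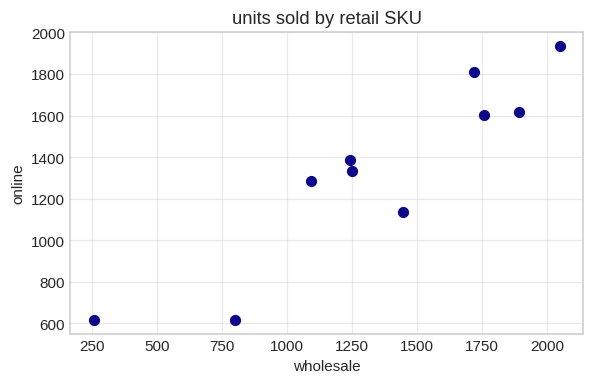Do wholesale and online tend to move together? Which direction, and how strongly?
Points are positively correlated; strong (|r| ≈ 0.9).

positive, strong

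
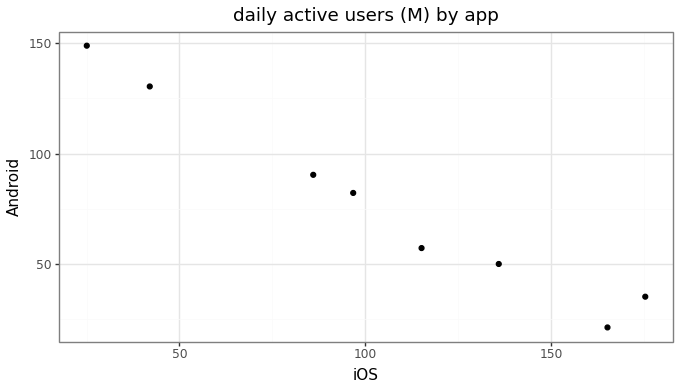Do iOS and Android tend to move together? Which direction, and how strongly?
negative, strong

Points are negatively correlated; strong (|r| ≈ 1.0).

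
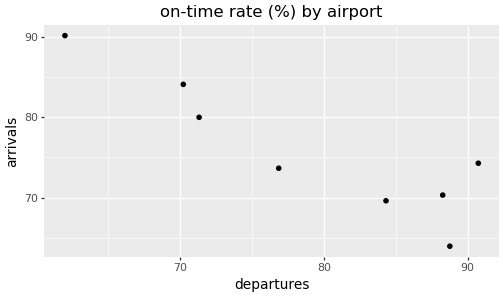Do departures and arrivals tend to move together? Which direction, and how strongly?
negative, strong

Points are negatively correlated; strong (|r| ≈ 0.9).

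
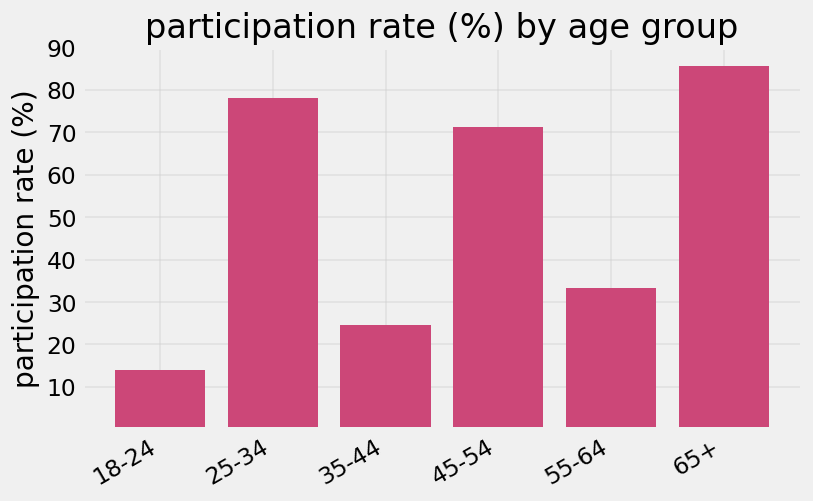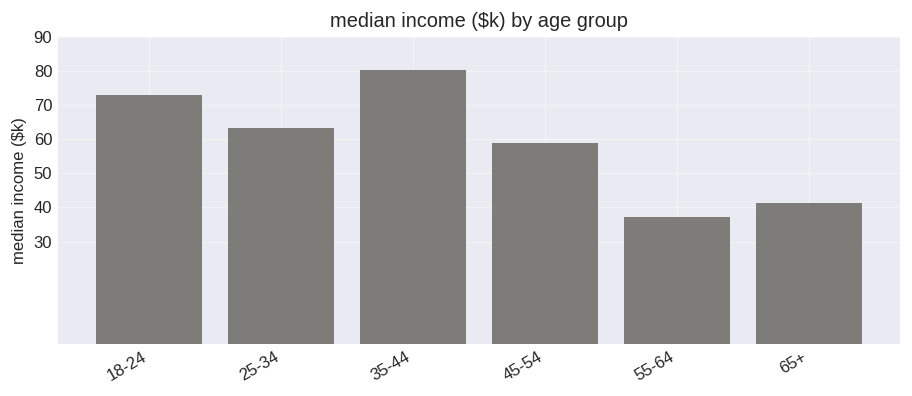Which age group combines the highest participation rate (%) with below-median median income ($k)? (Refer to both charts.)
65+

Chart 2 median median income ($k) ≈ 60; below-median age groups: 45-54, 55-64, 65+. Among those, 65+ has the highest participation rate (%) (≈ 90).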